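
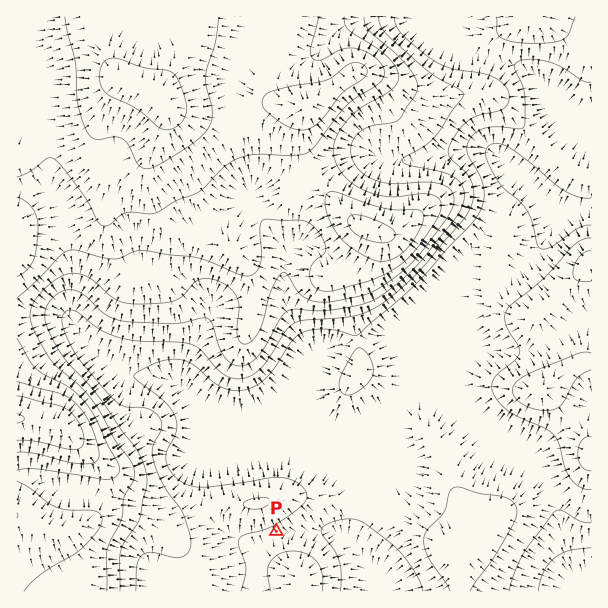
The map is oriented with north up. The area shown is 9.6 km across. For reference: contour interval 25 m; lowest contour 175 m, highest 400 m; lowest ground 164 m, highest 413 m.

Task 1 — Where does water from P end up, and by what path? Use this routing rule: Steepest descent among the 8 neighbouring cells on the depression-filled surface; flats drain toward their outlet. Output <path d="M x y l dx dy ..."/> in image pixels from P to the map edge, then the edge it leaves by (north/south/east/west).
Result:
<path d="M276 531l3 3 12 0 2-1 6 0 1-2 30 0 2 2 6 1 3 3 1 0 30 30 2 3 0 5-5 6 0 3-1 1 0 6"/>
exit: south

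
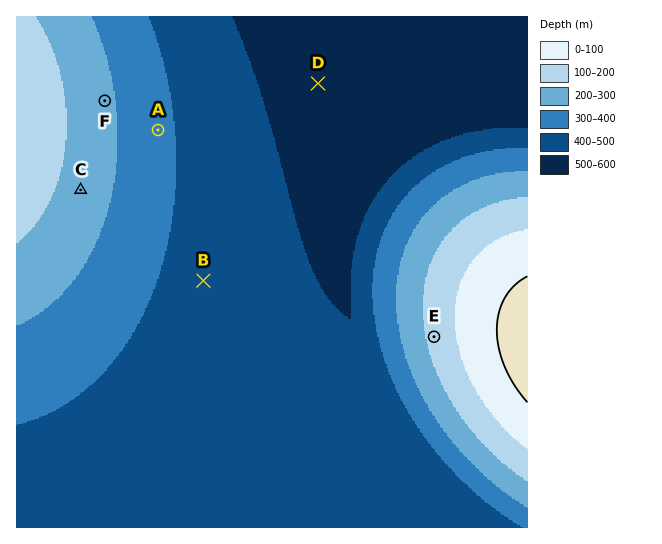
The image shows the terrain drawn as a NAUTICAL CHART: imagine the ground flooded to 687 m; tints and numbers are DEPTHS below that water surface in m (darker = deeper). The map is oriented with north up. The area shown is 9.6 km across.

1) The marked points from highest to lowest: C A B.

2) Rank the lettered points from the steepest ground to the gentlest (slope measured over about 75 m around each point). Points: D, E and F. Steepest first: E F D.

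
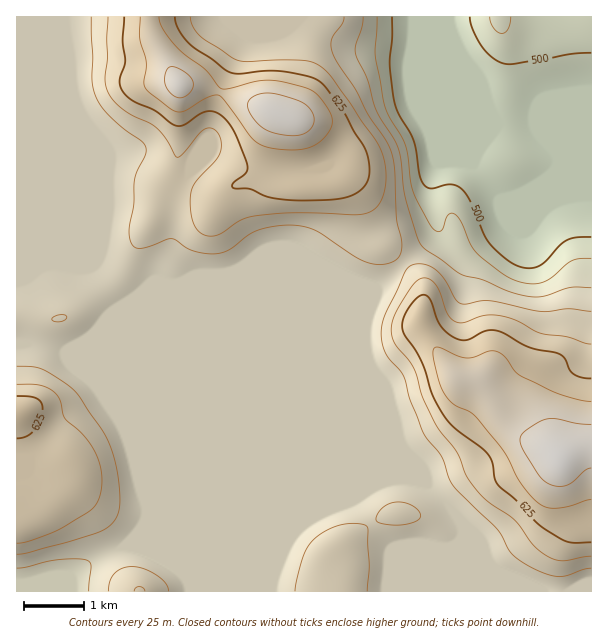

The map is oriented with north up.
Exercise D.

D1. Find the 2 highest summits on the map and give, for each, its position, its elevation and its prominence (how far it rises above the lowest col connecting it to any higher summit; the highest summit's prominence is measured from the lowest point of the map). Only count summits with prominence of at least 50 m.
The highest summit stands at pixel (560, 459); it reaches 691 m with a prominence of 216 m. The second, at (278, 114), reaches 687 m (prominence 114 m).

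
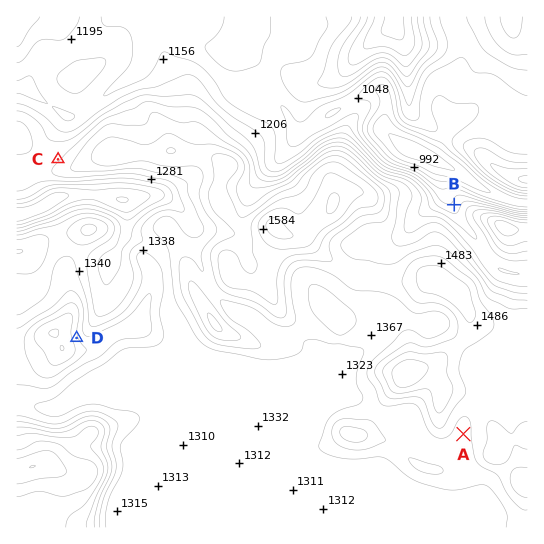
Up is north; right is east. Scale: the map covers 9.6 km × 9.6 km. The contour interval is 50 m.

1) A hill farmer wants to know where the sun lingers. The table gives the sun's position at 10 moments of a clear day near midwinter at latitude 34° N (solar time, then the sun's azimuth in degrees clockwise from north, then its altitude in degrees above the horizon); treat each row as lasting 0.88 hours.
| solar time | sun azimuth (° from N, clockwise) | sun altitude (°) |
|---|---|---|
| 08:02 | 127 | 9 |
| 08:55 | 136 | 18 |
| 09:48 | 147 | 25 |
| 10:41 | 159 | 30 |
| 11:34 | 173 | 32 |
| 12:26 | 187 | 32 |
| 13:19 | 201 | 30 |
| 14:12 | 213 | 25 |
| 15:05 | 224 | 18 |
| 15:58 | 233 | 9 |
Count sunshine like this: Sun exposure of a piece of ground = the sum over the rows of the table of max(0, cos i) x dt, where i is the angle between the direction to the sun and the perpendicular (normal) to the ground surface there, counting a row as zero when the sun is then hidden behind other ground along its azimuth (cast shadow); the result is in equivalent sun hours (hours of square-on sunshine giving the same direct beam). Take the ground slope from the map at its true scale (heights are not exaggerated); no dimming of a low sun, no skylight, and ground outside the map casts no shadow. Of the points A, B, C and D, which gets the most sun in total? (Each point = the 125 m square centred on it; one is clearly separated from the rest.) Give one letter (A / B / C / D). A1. A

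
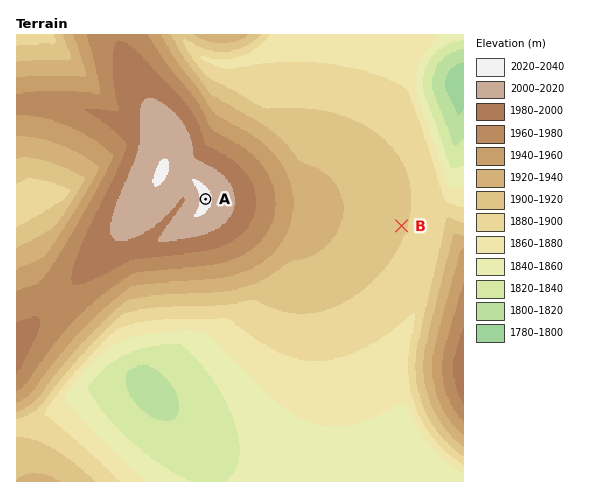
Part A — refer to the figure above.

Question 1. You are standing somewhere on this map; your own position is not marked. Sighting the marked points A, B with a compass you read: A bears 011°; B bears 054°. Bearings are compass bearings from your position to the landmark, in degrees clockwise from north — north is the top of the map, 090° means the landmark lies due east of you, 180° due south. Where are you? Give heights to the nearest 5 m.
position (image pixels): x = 167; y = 396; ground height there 1820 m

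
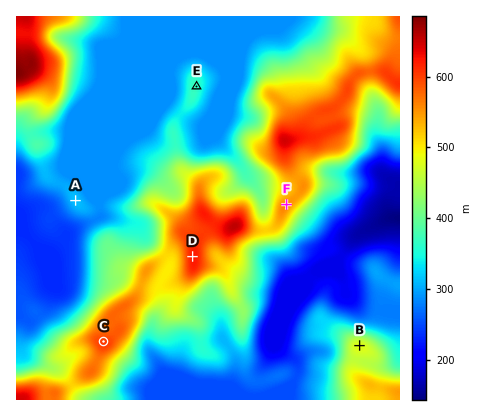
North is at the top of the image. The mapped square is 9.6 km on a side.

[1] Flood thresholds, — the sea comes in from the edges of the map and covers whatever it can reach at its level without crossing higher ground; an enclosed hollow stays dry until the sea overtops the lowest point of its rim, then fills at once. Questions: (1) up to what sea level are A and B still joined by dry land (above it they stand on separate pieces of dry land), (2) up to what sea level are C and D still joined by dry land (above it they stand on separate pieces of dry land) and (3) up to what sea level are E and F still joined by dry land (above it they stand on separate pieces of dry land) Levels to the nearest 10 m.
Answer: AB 250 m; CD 510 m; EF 340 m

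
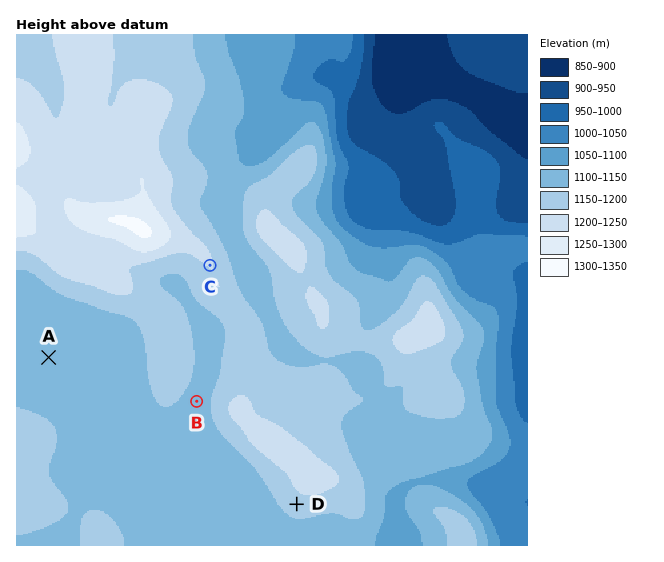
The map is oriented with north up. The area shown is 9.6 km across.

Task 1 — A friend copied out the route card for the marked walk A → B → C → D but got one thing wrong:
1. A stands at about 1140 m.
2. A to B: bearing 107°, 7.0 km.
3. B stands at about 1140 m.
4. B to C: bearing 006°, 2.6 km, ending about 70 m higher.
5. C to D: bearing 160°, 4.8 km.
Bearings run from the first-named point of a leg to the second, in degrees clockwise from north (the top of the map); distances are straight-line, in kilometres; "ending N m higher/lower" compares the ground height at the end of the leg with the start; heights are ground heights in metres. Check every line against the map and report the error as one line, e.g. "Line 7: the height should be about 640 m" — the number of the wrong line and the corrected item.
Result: Line 2: the distance should be 2.9 km.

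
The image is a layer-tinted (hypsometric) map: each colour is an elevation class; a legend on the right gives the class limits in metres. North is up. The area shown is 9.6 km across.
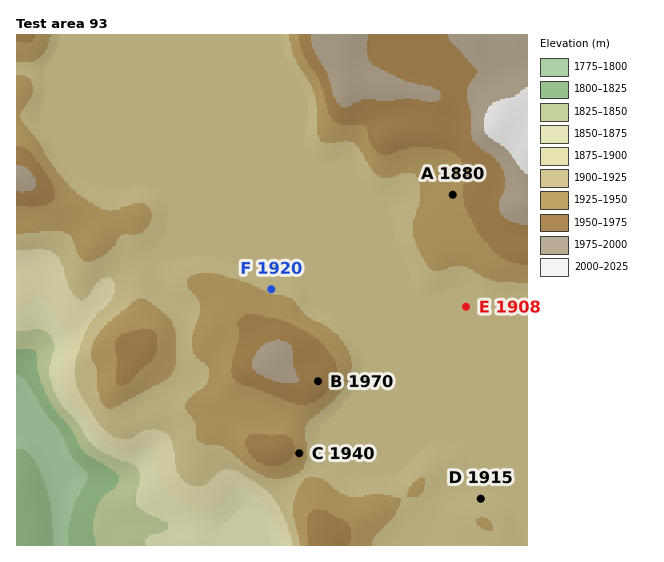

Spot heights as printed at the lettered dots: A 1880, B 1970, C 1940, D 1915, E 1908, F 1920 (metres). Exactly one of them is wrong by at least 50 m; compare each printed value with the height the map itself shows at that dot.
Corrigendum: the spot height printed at A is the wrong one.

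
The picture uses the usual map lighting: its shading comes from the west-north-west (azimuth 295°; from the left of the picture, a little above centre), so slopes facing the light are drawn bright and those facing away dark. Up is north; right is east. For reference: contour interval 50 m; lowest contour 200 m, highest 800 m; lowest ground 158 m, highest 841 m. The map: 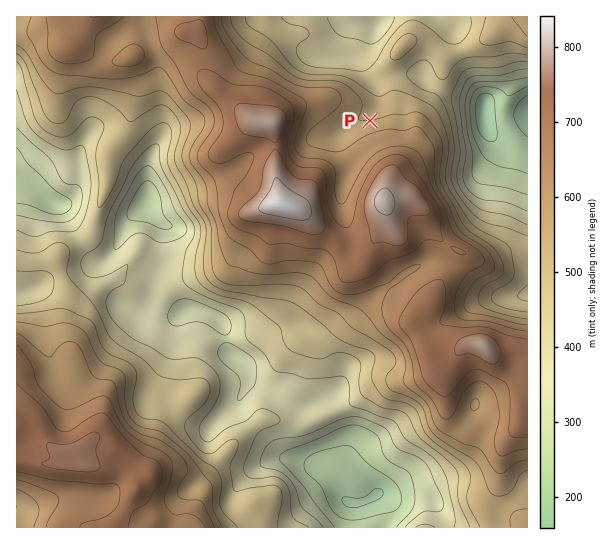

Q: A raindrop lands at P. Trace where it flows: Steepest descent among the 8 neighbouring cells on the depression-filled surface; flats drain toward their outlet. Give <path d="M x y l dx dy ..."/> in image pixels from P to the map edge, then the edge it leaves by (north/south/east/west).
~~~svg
<path d="M370 121l0-6 7-6 0-3 1-1 0-20-1-3-14-13-2-7 0-12 8-9 0-4 2-4 0-11 6-5"/>
exit: north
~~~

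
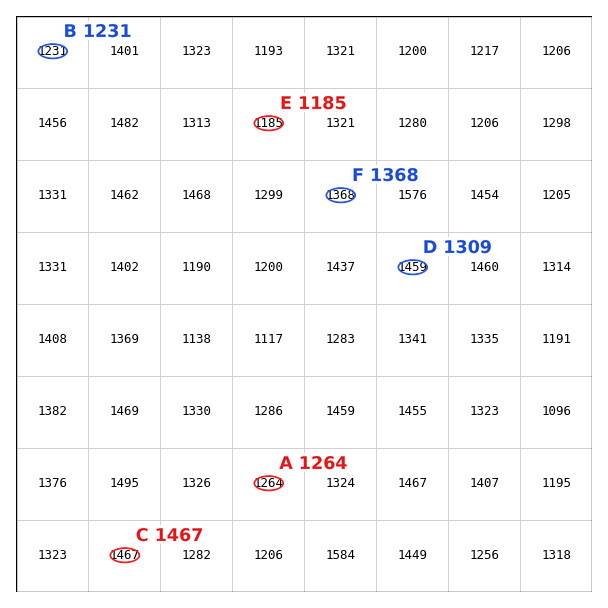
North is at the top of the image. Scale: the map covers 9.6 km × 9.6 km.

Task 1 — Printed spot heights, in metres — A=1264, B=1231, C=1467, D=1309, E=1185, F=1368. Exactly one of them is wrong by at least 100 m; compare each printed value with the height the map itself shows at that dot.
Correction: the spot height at D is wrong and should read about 1459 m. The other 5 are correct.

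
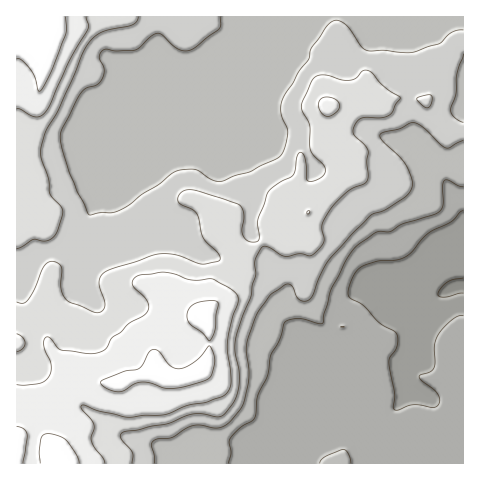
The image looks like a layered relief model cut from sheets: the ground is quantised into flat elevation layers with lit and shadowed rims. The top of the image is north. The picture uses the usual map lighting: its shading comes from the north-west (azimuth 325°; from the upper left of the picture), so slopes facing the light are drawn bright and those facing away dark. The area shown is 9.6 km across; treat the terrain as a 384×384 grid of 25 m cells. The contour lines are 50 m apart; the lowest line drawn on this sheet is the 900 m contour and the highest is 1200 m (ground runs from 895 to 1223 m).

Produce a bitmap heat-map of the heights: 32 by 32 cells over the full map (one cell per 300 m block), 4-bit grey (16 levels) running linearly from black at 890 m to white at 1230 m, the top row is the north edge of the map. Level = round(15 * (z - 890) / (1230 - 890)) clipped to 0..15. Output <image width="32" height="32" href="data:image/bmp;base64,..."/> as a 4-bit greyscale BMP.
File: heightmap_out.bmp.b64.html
<image width="32" height="32" href="data:image/bmp;base64,Qk12AgAAAAAAAHYAAAAoAAAAIAAAACAAAAABAAQAAAAAAAACAAATCwAAEwsAABAAAAAAAAAAAAAAABEREQAiIiIAMzMzAERERABVVVUAZmZmAHd3dwCIiIgAmZmZAKqqqgC7u7sAzMzMAN3d3QDu7u4A////AO7u7LqYd3ZlRUREVURERETu7tupl3d2ZUREREVEQ0RE7d3LqqmId3ZUREREQzMzM8zcy7u7upmYZEREREMzMzTM3MzdzMzMuXRERERDMzM0zMzN7t3u3ct1REREQzIjNLvM3d7u7u7bdkREREQyIzS7zMzN3u3u2nZUREREMiI0u8u7vN3d3tp2VERERDIiNLu6q7vM3d7ahlREVVQyIjOruqqrvM3u24ZVVVRDIhIjmqqZmrzM3tynZnZTMhEREZqpiau8zMzLqHeHUyEREQCZqYmau8u7uqmIiGQiERERmZmImZqqmZqpiZh1MzIiIZmYiHeImImrqaqphlREMiKqqHd3iIiKupm7uphlVUMiuql3d4iImrqau7qYh2VUQrqph3d4maqqmau7qYh3ZlOqmHd3d4mZiJmqqrqZiHZUuph3d3d3h3eImZmqqYh2VrqXd3d3d3d3d3mZqqmHZWa6h3d3d3d3d3d4mqqphmZ3uod3d3d3d3d3d5q6mHZnd7uXd3d3d3d3d3iaupmYeIfNuHd3d3d3d3d4m8uqqZmHzcl3d3d3d3d3d5u7uqmZh97bh3d3d3d3d3eJqaqIiYfe7Jd3d3d3d3d3eIiYiIiH7+2od3d3d3d3d3eIh3d3d+7uyoiHeId3d3d3iHZmZnfu/suqmHiId3d3d3dmZlVm"/>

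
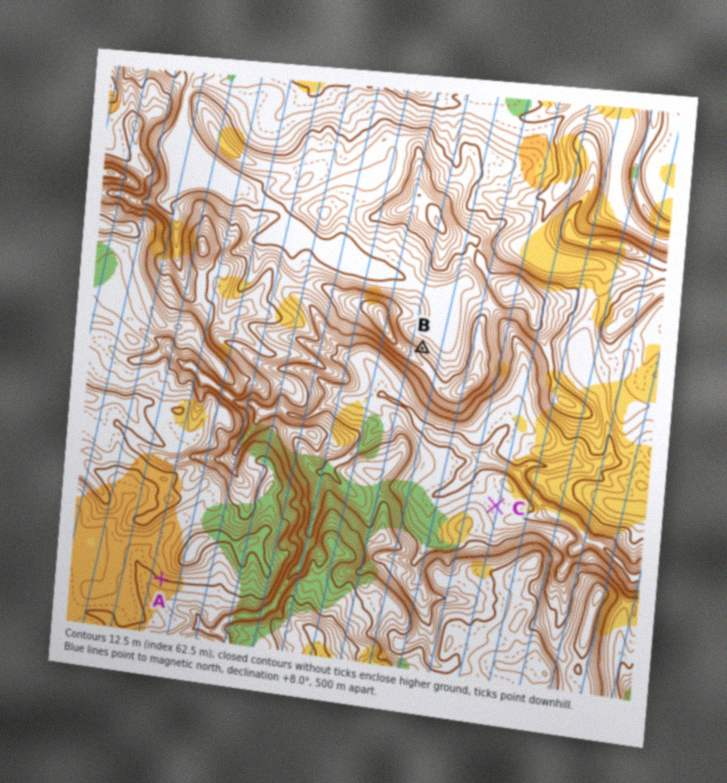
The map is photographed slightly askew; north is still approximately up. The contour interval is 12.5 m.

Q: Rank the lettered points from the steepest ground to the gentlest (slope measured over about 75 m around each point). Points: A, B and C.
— B A C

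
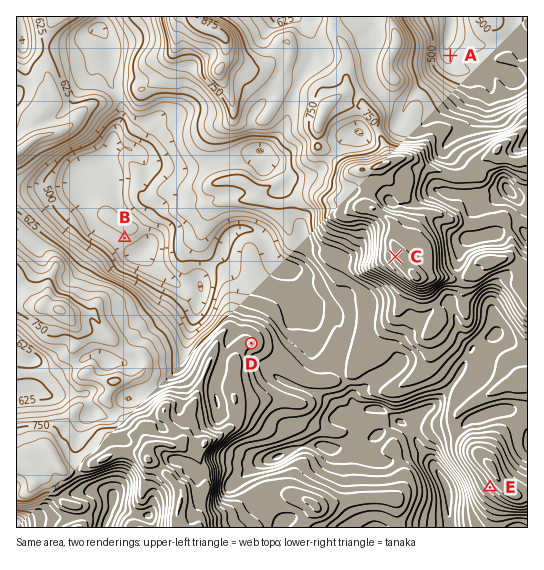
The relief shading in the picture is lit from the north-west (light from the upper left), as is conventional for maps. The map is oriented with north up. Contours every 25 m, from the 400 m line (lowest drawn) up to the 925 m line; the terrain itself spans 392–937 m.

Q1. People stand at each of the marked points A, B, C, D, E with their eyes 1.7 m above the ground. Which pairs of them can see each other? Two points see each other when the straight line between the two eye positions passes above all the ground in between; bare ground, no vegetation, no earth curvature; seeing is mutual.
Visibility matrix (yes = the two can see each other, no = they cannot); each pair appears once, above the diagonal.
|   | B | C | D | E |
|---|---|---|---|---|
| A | no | no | no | no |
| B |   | yes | no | no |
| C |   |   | yes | no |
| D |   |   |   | yes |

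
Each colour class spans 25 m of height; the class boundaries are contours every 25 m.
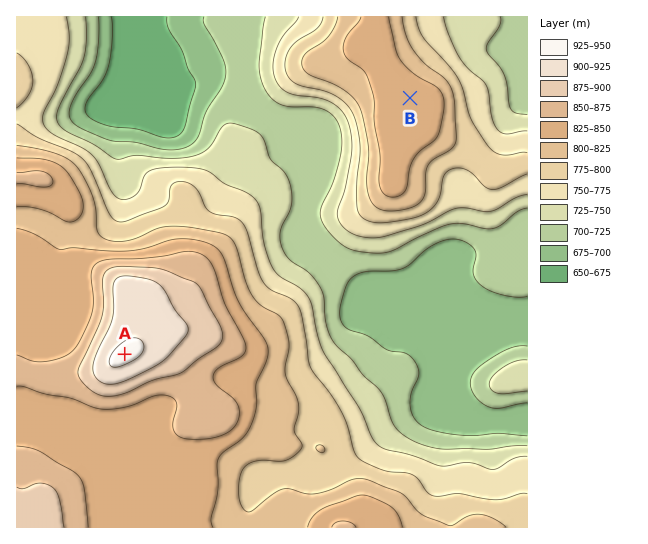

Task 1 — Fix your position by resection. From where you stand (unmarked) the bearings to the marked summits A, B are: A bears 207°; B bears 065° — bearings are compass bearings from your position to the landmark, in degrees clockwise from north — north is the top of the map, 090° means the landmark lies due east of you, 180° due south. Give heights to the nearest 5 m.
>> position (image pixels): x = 207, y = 193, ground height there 770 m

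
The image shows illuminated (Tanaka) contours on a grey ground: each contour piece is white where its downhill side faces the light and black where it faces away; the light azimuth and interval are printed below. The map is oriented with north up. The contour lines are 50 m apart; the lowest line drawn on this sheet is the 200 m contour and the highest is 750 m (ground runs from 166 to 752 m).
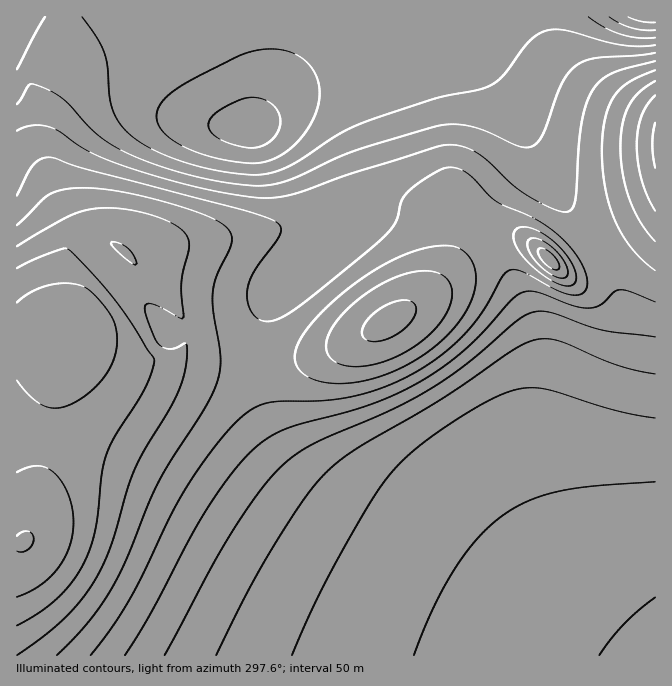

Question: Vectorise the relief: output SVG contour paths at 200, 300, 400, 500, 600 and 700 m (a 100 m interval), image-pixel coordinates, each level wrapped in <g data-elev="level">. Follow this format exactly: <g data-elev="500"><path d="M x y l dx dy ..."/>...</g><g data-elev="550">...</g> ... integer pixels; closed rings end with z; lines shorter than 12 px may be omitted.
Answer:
<g data-elev="200"><path d="M599 655l25-31 31-27"/><path d="M655 22l-13 0-14-5"/></g><g data-elev="300"><path d="M292 655l18-41 18-38 30-54 21-34 14-18 15-15 19-15 26-18 27-17 20-10 15-5 15-2 20 2 64 20 41 8"/><path d="M237 162l-37-9-16-6-14-9-8-8-5-8 0-9 3-8 9-10 15-11 60-30 14-4 16-1 13 2 11 5 14 12 5 9 2 8 1 10-2 10-8 20-14 18-19 14-19 6z"/><path d="M655 38l-16 0-17-3-17-7-17-11"/></g><g data-elev="400"><path d="M165 655l50-95 27-43 31-42 13-13 14-10 24-14 70-29 34-19 39-27 50-42 15-9 8-1 9 1 53 18 53 7"/><path d="M655 53l-18 2-42 3-11 3-9 5-7 7-7 12-19 51-5 7-6 4-6 0-8-1-29-14-16-5-15-3-13 1-86 24-21 9-45 21-27 6-26-1-35-6-37-10-33-12-20-10-16-11-38-38-12-7-13-5-3-1-4 1-11 19"/></g><g data-elev="500"><path d="M91 655l20-27 18-28 43-87 18-32 32-43 13-15 12-10 11-7 14-4 53-2 32-5 28-8 27-13 29-19 24-22 19-23 18-33 8-7 5 0 7 1 33 18 17 6 7 0 5-3 3-5 0-9-4-11-7-12-9-12-12-11-21-14-37-16-8-7-19-20-8-5-8-2-7 0-7 2-27 17-10 11-7 24-14 16-84 69-16 10-14 4-8-1-6-5-6-10-1-12 2-10 5-11 26-39 0-7-7-6-29-10-157-41-37-12-8 2-8 6-7 8-10 22"/><path d="M655 70l-26 12-8 6-7 9-5 10-4 13-3 32 4 38 10 32 6 13 10 13 11 12 12 11"/></g><g data-elev="600"><path d="M17 655l27-19 20-17 16-18 14-19 17-35 17-59 7-20 10-20 25-40 9-18 7-23 1-22-2-2-8 5-7 1-10-4-4-5-6-13-5-14 0-6 2-3 5 0 28 14 4-1-3-35 8-37-1-7-4-6-9-7-9-5-29-9-30-3-19 2-16 5-55 31"/><path d="M343 365l17 1 22-4 21-9 20-13 15-15 11-17 3-15-1-6-3-7-6-5-8-3-10-1-12 1-27 10-28 18-20 20-6 10-4 10-1 8 2 7 7 7z"/><path d="M556 277l8 1 3-3 0-7-5-10-7-8-10-8-8-4-7 1-2 3-1 3 5 12 12 12z"/><path d="M655 95l-8 10-6 12-3 13-1 15 1 18 4 17 6 17 7 14"/></g><g data-elev="700"><path d="M17 597l23-12 10-8 8-10 7-10 5-12 3-23-1-15-4-14-6-11-8-10-9-5-8-1-10 2-10 4"/><path d="M17 380l13 16 14 10 11 2 13-3 20-12 16-16 10-19 3-18-2-15-6-13-15-18-12-8-15-3-19 2-17 7-14 10"/></g>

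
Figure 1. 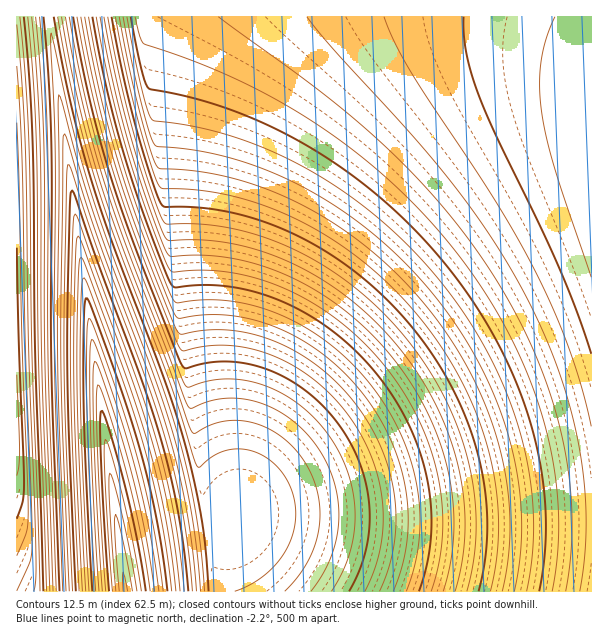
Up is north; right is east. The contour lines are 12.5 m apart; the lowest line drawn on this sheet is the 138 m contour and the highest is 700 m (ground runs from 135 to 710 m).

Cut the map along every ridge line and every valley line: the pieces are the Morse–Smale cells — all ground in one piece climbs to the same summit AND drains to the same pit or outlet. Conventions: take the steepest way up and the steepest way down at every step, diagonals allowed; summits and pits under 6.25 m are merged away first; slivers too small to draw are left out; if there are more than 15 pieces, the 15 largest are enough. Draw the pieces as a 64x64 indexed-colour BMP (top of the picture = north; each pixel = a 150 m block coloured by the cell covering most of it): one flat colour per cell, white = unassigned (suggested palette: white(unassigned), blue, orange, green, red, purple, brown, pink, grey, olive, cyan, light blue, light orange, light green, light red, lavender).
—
<image width="64" height="64" href="data:image/bmp;base64,Qk12CAAAAAAAAHYAAAAoAAAAQAAAAEAAAAABAAQAAAAAAAAIAAATCwAAEwsAABAAAAAAAAAA////ALR3HwAOf/8ALKAsACgn1gC9Z5QAS1aMAMJ34wB/f38AIr28AM++FwDox64AeLv/AIrfmACWmP8A1bDFACIiIiIiIhERERERERERERERERERERERERERERERERERIiIiIiIiEREREREREREREREREREREREREREREREREREiIiIiIiIRERERERERERERERERERERERERERERERERESIiIiIiIhERERERERERERERERERERERERERERERERERIiIiIiIiEREREREREREREREREREREREREREREREREREiIiIiIiERERERERERERERERERERERERERERERERERESIiIiIiIRERERERERERERERERERERERERERERERERERIiIiIiIhEREREREREREREREREREREREREREREREREREiIiIiIiERERERERERERERERERERERERERERERERERESIiIiIiIRERERERERERERERERERERERERERERERERERIiIiIiIhEREREREREREREREREREREREREREREREREREiIiIiIiERERERERERERERERERERERERERERERERERESIiIiIiIRERERERERERERERERERERERERERERERERERIiIiIiIREREREREREREREREREREREREREREREREREREiIiIiIhERERERERERERERERERERERERERERERERERESIiIiIiERERERERERERERERERERERERERERERERERERIiIiIiIREREREREREREREREREREREREREREREREREREiIiIiIhERERERERERERERERERERERERERERERERERESIiIiIiERERERERERERERERERERERERERERERERERERIiIiIiIREREREREREREREREREREREREREREREREREREiIiIiIRERERERERERERERERERERERERERERERERERESIiIiIhERERERERERERERERERERERERERERERERERERIiIiIiEREREREREREREREREREREREREREREREREREREiIiIiIRERERERERERERERERERERERERERERERERERESIiIiIhERERERERERERERERERERERERERERERERERERIiIiIiEREREREREREREREREREREREREREREREREREREiIiIiIRERERERERERERERERERERERERERERERERERESIiIiIhERERERERERERERERERERERERERERERERERERIiIiIhEREREREREREREREREREREREREREREREREREREiIiIiERERERERERERERERERERERERERERERERERERESIiIiIRERERERERERERERERERERERERERERERERERERIiIiIhEREREREREREREREREREREREREREREREREREREiIiIiERERERERERERERERERERERERERERERERERERESIiIiIRERERERERERERERERERERERERERERERERERERIiIiIhEREREREREREREREREREREREREREREREREREREiIiIhERERERERERERERERERERERERERERERERERERESIiIiERERERERERERERERERERERERERERERERERERERIiIiIREREREREREREREREREREREREREREREREREREREiIiIhERERERERERERERERERERERERERERERERERERESIiIiERERERERERERERERERERERERERERERERERERERIiIiIREREREREREREREREREREREREREREREREREREREiIiIhERERERERERERERERERERERERERERERERERERESIiIhERERERERERERERERERERERERERERERERERERERIiIiEREREREREREREREREREREREREREREREREREREREiIiIRERERERERERERERERERERERERERERERERERERESIiIhERERERERERERERERERERERERERERERERERERERIiIiEREREREREREREREREREREREREREREREREREREREiIiIRERERERERERERERERERERERERERERERERERERESIiIhERERERERERERERERERERERERERERERERERERERIiIiEREREREREREREREREREREREREREREREREREREREiIiERERERERERERERERERERERERERERERERERERERESIiIRERERERERERERERERERERERERERERERERERERERIiIhEREREREREREREREREREREREREREREREREREREREiIiERERERERERERERERERERERERERERERERERERERESIiIRERERERERERERERERERERERERERERERERERERERIiIhEREREREREREREREREREREREREREREREREREREREiIiERERERERERERERERERERERERERERERERERERERESIiERERERERERERERERERERERERERERERERERERERERIiIREREREREREREREREREREREREREREREREREREREREiIhERERERERERERERERERERERERERERERERERERERESIiERERERERERERERERERERERERERERERERERERERERIiIREREREREREREREREREREREREREREREREREREREREiIhERERERERERERERERERERERERERERERERERERERESIiERERERERERERERERERERERERERERERERERERERER"/>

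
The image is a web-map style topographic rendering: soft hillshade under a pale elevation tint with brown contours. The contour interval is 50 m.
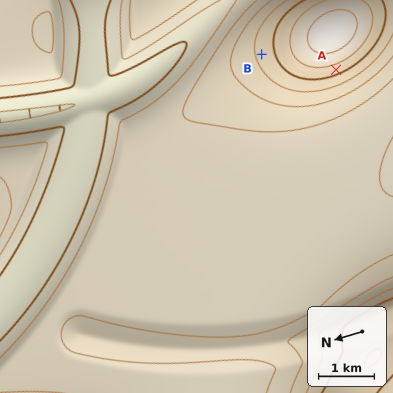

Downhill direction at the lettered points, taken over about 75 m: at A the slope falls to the W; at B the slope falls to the N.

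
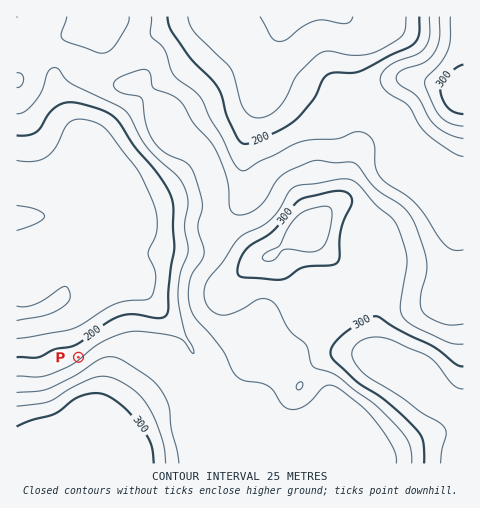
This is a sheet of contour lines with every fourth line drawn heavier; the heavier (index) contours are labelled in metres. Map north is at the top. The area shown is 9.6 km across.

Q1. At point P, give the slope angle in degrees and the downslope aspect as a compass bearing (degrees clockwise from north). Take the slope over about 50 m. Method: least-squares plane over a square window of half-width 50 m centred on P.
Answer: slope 5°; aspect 322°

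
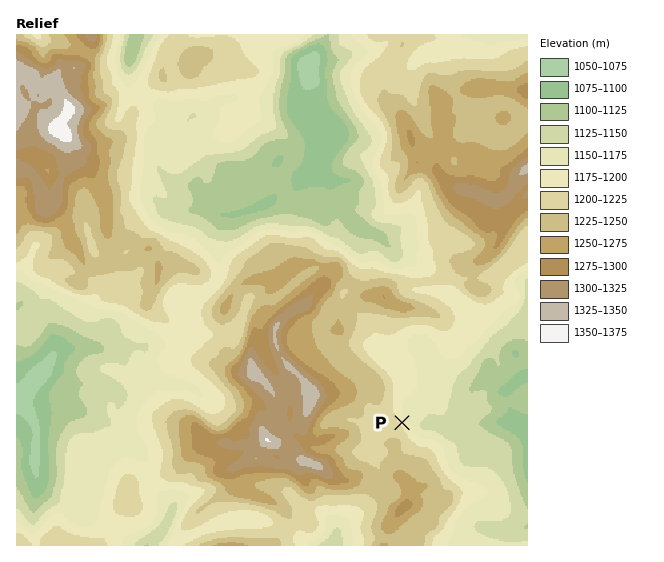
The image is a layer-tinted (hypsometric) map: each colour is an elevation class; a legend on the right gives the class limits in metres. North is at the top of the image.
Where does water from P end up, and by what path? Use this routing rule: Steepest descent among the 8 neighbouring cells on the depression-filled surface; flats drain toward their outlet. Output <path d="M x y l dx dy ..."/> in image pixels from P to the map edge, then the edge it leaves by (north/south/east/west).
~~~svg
<path d="M402 423l4-4 11 0 6 5 14 0 9 5 17 0 10-4 12-1 1-1 23 0 4 2 5 2 9 8"/>
exit: east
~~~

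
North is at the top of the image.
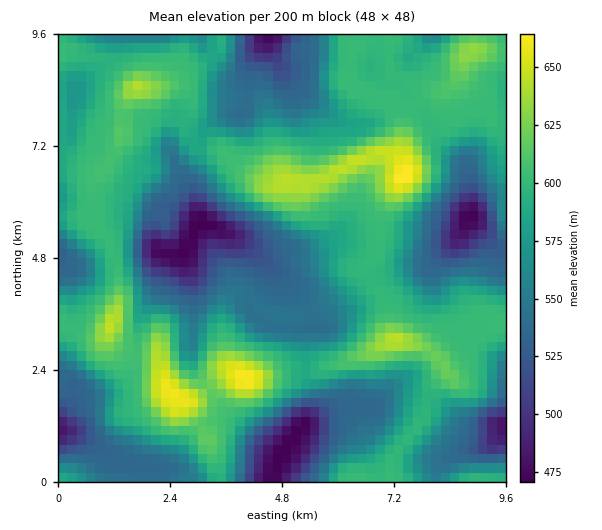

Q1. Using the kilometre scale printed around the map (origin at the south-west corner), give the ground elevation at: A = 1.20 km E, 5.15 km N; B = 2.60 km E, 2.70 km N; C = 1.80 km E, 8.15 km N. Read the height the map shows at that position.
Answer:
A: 601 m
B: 587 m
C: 618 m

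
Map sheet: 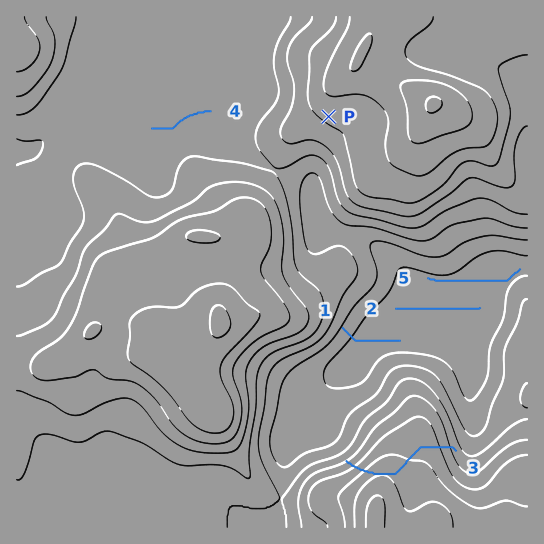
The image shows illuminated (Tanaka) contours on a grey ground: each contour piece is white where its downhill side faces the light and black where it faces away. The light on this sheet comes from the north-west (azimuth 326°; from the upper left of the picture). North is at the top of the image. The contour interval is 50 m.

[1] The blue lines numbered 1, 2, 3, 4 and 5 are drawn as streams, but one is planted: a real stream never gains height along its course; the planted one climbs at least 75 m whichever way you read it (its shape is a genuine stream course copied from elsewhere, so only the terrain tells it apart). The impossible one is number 3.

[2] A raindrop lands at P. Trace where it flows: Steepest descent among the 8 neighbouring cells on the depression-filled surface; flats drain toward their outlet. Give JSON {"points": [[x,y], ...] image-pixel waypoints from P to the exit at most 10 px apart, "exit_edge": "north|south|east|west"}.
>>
{"points": [[329, 117], [318, 127], [313, 138], [313, 149], [313, 159], [313, 170], [313, 181], [318, 191], [322, 202], [326, 213], [334, 223], [342, 234], [353, 237], [363, 241], [374, 247], [385, 255], [395, 266], [406, 275], [417, 275], [427, 278], [438, 281], [449, 281], [459, 281], [470, 281], [481, 281], [491, 281], [502, 281], [513, 275], [523, 266], [527, 266]], "exit_edge": "east"}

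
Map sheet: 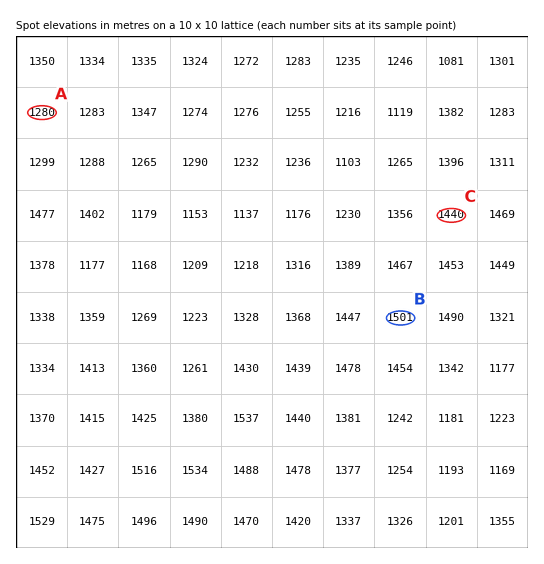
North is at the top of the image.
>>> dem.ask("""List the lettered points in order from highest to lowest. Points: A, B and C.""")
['B', 'C', 'A']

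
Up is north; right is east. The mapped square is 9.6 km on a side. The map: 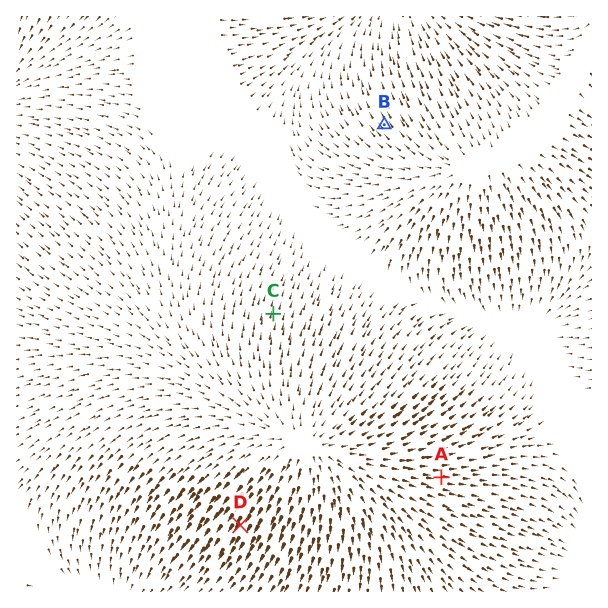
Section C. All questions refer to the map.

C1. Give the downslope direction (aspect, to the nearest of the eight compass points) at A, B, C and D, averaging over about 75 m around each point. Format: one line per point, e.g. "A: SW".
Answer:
A: E
B: NW
C: N
D: SW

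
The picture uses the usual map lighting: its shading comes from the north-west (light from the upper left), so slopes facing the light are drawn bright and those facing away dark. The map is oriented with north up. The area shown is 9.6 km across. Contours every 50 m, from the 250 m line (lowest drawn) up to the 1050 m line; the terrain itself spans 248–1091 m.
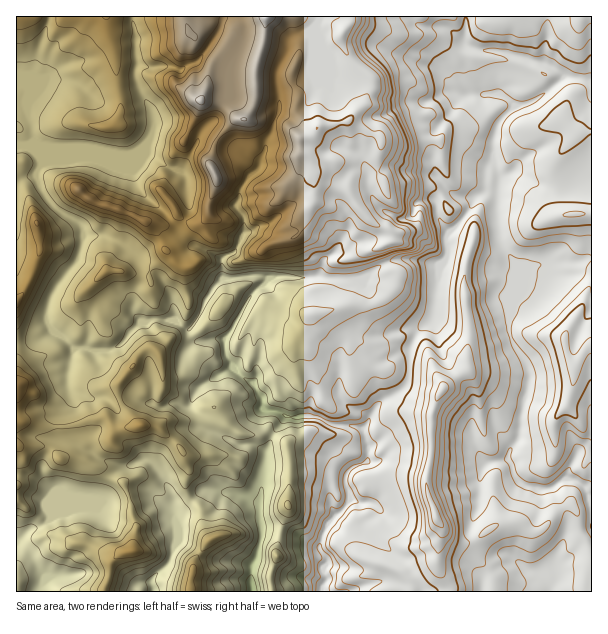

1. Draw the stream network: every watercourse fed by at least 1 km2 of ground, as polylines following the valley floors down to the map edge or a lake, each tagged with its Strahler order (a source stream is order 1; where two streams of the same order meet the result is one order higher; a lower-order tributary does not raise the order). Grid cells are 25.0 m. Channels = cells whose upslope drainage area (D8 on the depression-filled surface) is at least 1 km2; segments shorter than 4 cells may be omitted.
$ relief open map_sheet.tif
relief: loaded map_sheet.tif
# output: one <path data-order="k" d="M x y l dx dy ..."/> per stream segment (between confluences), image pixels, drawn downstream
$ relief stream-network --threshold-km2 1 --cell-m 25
<path data-order="1" d="M41 587l-2 1 0 3"/><path data-order="1" d="M552 587l0 3-1 1"/><path data-order="2" d="M44 524l-3 3-9 1-12 12-3 0 0 5"/><path data-order="1" d="M72 515l-6 1-1 2-6 0-8 4-7 2"/><path data-order="1" d="M377 507l-6-4-12 0-5-3-1 0-5 4"/><path data-order="3" d="M348 504l-10 11-2 0 0 1-9 11 0 1-4 6 0 3-3 6 0 6 6 6 1 3 0 3-3 3 0 9 3 5 0 1-4 5 0 4 1 3"/><path data-order="1" d="M480 476l2-2 1-6 6-6"/><path data-order="1" d="M132 464l3 0 5-3 7 0 17 18 1 4 6 8 0 3 2 1 0 17 1 1 0 26-1 1 0 5-2 1 0 12-3 6-16 15 0 8 1 1 0 3"/><path data-order="1" d="M264 464l0 10-1 2 0 10-2 2 0 10-1 2 0 27 1 1 0 14-3 6-1 9-5 7 0 9-1 2 0 12 1 1 0 3"/><path data-order="2" d="M489 462l5 0 1-1 14 0"/><path data-order="3" d="M509 461l3 3 1 9 5 6 0 1 3 3 6 3 6 0 4 3 9 0 2-1 4 0 9-8 15 0 5 5 1 0 3 3 2 4 4 5 0 30"/><path data-order="3" d="M365 432l0 5 3 6 0 16-2 0-4 5-9 3-6 6-2 3 0 9 2 1 0 5 1 1 0 12"/><path data-order="2" d="M369 419l0 1-4 5 0 7"/><path data-order="1" d="M371 414l-2 5"/><path data-order="1" d="M192 402l0-3 5-9 6-6 1 0 8-6 10-4 5-5 4 0 3 3 5 2"/><path data-order="1" d="M68 386l0-14 1-1 0-6 2-2 1-10 5-5"/><path data-order="3" d="M239 374l4 4 9 5 0 3 5 4 0 2 6 7 0 8 4 4 11 0 12 6 28 0 15 8 17 0 1 1 8 0 3 2 0 1 3 3"/><path data-order="2" d="M77 348l7 0 2 2 25 0 9-5 6-6 2-4 15-15 15-2 1 2 6 0 9 4 6 0 5 5 4 0 9-11 5-9 0-3 1-1 2-6 4-5 0-1 9-11 0-1 2 0 3-3"/><path data-order="1" d="M426 324l6-4 0-3 2-2 0-7 1-2 0-12 2-1 0-8 1-1 0-8 2-1 0-14 6-6 1-21 5-4"/><path data-order="3" d="M512 320l0 3-2 1 0 12 2 2 0 3 3 6 7 9 0 1 5 6 0 3 3 6 0 8-2 1 0 6-1 2 0 7-2 2-1 9-2 1 0 5-1 1 0 14-2 1 0 9-10 14 0 4-2 2 2 3"/><path data-order="3" d="M266 281l-17 16-9 18-3 3-4 11-6 6-2 3 0 16 5 6 0 5 9 9"/><path data-order="2" d="M224 278l15 0 1-2 11 0 1-1 8 0 1 1 5 0 0 5"/><path data-order="2" d="M317 276l-6 0-2 2-39-2-4 5"/><path data-order="1" d="M534 266l-3 0-1 21-5 9-7 9-2 3 0 4-4 8"/><path data-order="1" d="M330 255l-7 8-2 7-4 6"/><path data-order="2" d="M452 230l13-14 0-1 5-5 3-6 0-3 3-3 0-1"/><path data-order="2" d="M476 197l10-6 12 0"/><path data-order="3" d="M498 191l0 9-1 1 0 20 1 1 0 11 2 1 1 9 11 15 0 62"/><path data-order="1" d="M368 174l0 14 3 4 0 3 4 6 0 2 9 9 3 0 12 7 5 0 6-3 4-4 0-6 5-5 3 0 1-1 11 0 3 4 0 9 1 2 2 6 7 7 0 2 5 0"/><path data-order="2" d="M39 171l0 11 2 1 0 6 7 11 0 1 9 9 2 0 7 6 8 3 9 8 0 16-2 2 0 4-4 9 0 3-11 12 0 2-12 15-4 9-2 9-1 1 0 9 3 6 21 21 1 3 5 0"/><path data-order="1" d="M180 170l-6-3-6 0-15-11-4 0-6 6-21 0"/><path data-order="2" d="M122 162l-47 0-6 3-21 0-1 2-3 0-5 4"/><path data-order="2" d="M512 108l-12 12-3 6 0 3-2 2 0 4-1 2 0 22 1 2 0 4 2 2 0 3 1 1 0 6 2 2 0 3-2 1 0 8"/><path data-order="1" d="M30 96l0 26 2 1 0 17 7 7 0 24"/><path data-order="1" d="M447 81l12 14 44 0 9 7 0 6"/><path data-order="1" d="M498 51l9 2 2 1 4 0 2 2 6 0 1 1 3 0 2 2 3 0 6 3 6 0 1 1 3 0 6 3 11 9 0 3-6 6-2 0-7 8-6 3-5 4-9 5-3 0-1 1-9 0-3 3"/><path data-order="1" d="M315 45l-10-10-3-2-3 0-6 3-5 5 0 9-1 1 0 3-5 6-4 9 0 5-2 1 0 8 2 1 0 8 1 1 0 20-4 7-2 9-3 6-3 3 0 3-1 2 0 7-5 8 0 6-1 3-15 15 0 1-5 6 0 6-1 2 0 3-3 3 0 4 9 12 0 11-5 6 0 4-1 2 0 3-3 6-3 3-3 0-6 4-2 0 0 18 2 2"/><path data-order="1" d="M243 21l-4-4-12 0-3 1-2 2-1 7-5 9-4 5 0 1-3 3-3 6-6 6 0 2-3 3-6 1-9 6-5 0-6-3-16 0-2 2-6 0-1-2-9 0-2 3 0 9 2 2 1 7 5 9 3 3 1 5 5 6 0 4 1 2 0 12-3 6-4 4 0 2-24 22"/>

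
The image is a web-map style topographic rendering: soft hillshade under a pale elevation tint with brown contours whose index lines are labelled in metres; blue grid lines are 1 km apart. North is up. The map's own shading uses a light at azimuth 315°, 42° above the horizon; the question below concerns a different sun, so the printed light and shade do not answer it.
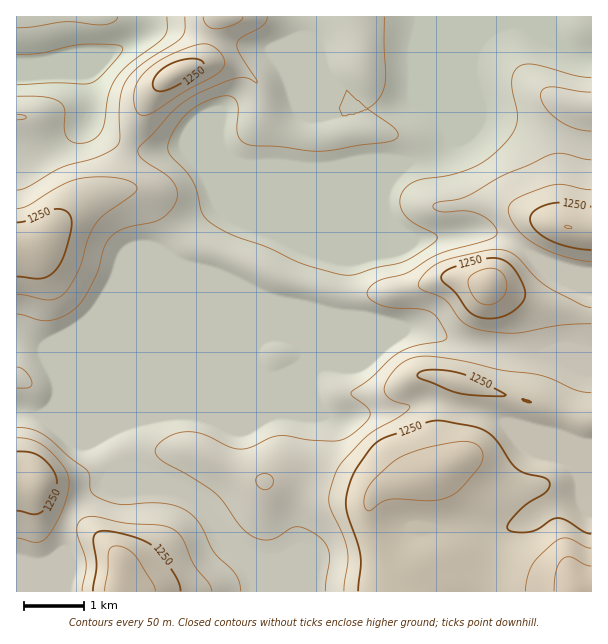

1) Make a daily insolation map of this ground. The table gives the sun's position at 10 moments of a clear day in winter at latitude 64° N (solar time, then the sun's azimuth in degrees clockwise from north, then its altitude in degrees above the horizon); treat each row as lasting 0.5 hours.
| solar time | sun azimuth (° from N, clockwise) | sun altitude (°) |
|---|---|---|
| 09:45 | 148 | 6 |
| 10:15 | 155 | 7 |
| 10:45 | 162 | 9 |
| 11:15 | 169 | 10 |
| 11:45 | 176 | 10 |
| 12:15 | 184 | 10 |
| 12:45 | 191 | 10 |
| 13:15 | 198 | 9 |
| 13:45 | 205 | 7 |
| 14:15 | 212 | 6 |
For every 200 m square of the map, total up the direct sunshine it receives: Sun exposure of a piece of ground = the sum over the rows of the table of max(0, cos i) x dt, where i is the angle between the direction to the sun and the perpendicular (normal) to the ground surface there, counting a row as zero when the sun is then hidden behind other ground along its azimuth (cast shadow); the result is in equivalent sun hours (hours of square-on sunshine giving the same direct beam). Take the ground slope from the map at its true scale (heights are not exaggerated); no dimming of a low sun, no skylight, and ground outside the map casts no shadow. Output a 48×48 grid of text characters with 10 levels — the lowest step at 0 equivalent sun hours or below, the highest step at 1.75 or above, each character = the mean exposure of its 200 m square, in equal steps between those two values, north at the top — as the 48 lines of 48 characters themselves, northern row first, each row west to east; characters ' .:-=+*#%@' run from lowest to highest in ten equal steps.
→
====++++==-:.:-++****++======-==================
****#%%#*=:    -+*%%%#+=====--==========---===++
##%%#**+=.      .:-=+======----========--:::--=+
*++===--.       :::..-======---========--:....::
-:---=-.     :+*##+-.:=====+============-:.     
    .......-*%@@@@#+-:-====+++===========--.    
    ..:::-=*@@@@@%*+=--=====+++=============:.  
  .:-----=*#@@@#++====-========--=========+++==-
=====---=+*#%#*===-=+=-----:::::::-====---=++***
+++=::.:=+###+=====+++=-::---=--::--==--:---=+++
++=:.  .-+**+=-===+****++++****+==--=-:::::---==
---.    ::--::-===+*********+++++=--::....::::--
-:.     ...  .:=================--:............:
..     ..:....:-===============-:..   ......    
    .::--===----===============-:.  ......      
    :-=++***++=--===============--:::-=--:      
   .-=+*#****+=-:-==============+*+++=+++=:.    
  :-=+**###*+=-:..:-===========-+*+=:   -+**+=-:
:--=+++*##***=-:.   .--======----:.      -*@@@%#
===++++++====++=-:.   .--===---:          -#@@@@
***+++++======+*#*=-.   .::-:.            .-=*%@
###**+++=========+*#+-:.          .::.  ....-===
%%#****+===========+##*+-:......:=*%#+===-:. :-=
%%##***===============**##+++**##%%%%###**=-:...
###%%#====================++*#@@%####%@@%#*++=--
**#%#========================--====+#%@@@#****++
++*+=========================--:.  .=*%%#**+++++
-===================---======-:      .-=+++=====
::==========================--.        .:---====
::-======================---:   ...      ..::--=
=--======================-:  ..-+**+=:.     .:::
#*=----=====================-=+*######*+=:......
==-----=================-=+++==+=::-=+*###*=-:. 
  .:---====-::::--==--:-----:.        .:=*#%#*=-
   .---=-:..     :-:.    ..             :-==+*##
    :--:.::::::.      ...       ....   ..:=====+
      .:--===++=:.  .:::::. ..:::...:---:.:--===
:.   .:-====++**+=:::-----:...:::::-=++=-:   :==
--::---==----=+**+==--===--:::---==+++++=-::::-=
++++=-:::-----=++++++++==--::-=+*****++=========
*##*=.    ..::-==++++++++===-=+*###**++===++=---
###*-.       .:-==++++++++++++++*****+++===-:..:
***+=:       .:-==+++++++***+============--:.   
##**++-     ..:--==+++===++*++--:--------:..    
*#*==++-. ..::::--=========++==-:::------:...   
========--:.::::::-=======--===-----===---::::. 
=====----=-::::..:-======-----====----==------:.
====-----=---------=======---======---===------:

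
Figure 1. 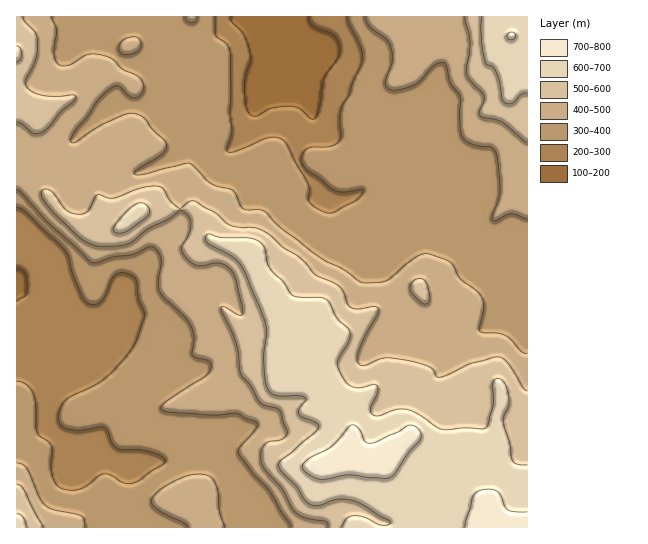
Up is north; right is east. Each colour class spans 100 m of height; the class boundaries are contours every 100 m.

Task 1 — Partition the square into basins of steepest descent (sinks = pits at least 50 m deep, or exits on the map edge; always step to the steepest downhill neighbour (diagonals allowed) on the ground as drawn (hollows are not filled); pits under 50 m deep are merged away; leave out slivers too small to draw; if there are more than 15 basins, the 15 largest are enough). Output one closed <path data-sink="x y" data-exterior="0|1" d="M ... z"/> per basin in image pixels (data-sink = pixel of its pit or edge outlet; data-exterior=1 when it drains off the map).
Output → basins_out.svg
<path data-sink="265 17" data-exterior="1" d="M527 16l-510 0-1 86 18 7 3 5-5 28 0 17 15 36 16 21 19 13 11 4 17-1 12-5 19-15 5-1 47-2 4 4 8 10 6 18-12 10-18 24-2 4 0 7 8 7 11 2 19 8 12 12 16 22 8 4 21 4 3 4 3 17 6 13 5-2 6-6 8-12 23 20 21 27 4 27-4 9 0 19 22 2 11-3 10 17 51 50 84 1z"/><path data-sink="17 282" data-exterior="1" d="M19 103l-3 0 1 425 430-1-4 0-51-50-10-17-11 3-23-2 1-19 4-9-4-27-1-4-25-27-18-16-8 12-6 6-5 2-6-13-3-17-3-4-21-4-8-4-16-22-12-12-19-8-11-2-8-7 0-7 2-4 18-24 12-10-6-18-8-11-4-3-47 2-5 1-19 15-19 6-16-1-24-16-16-21-15-36 0-17 5-28-3-5z"/>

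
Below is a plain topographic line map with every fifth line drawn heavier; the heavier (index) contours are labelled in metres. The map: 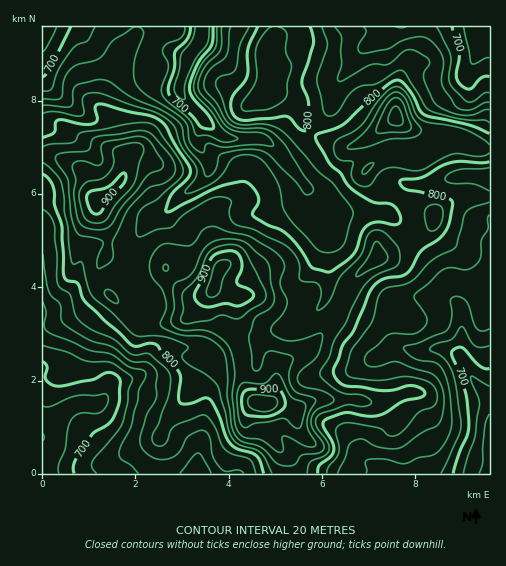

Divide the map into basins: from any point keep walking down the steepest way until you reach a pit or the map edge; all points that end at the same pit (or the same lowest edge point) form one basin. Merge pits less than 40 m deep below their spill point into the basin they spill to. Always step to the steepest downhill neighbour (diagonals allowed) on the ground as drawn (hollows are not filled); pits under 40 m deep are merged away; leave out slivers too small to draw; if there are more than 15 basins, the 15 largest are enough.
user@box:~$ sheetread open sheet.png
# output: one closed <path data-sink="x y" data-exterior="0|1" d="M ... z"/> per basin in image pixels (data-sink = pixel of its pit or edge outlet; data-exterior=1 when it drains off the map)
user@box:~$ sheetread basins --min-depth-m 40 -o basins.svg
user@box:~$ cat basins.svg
<path data-sink="201 37" data-exterior="0" d="M275 26l-138 0-3 11-14 19-12 22-6 21 0 9 11 12 5 24 7 12-40-17-24-14-8-2-11 0 0 31 15 3 19 9 12 12 8 21 1 11 10 24-1 21 2 2 23 7 33 2 10 15 16 13 16 0 8-4-3 4 3 20 17 19 8 14 3 26 4 18 8 9 9 4 6-1 5-5 2-25 4-8 25-13 10-9 22-32 11-24 7-10 24-20 49-27 4-4 3-9-3-4-18-7-21-13-19-8-8-8 0-8 11-9-7-23-21 10-7 0-19-8-13-7-7-6-4-17-9-11-22-7 3-25-4-10 0-8 7-13z"/><path data-sink="489 473" data-exterior="1" d="M396 118l-25 19 6 23-11 9-1 6 9 10 19 8 21 13 18 7 3 3-1 5-11 13-44 23-18 14-13 16-11 24-22 32-10 9-23 11-4 5-4 30-10 7 0 22 2 7 22 24 3 16 199-1 0-324-13-2-23-14-9-2-31-1-12-6z"/><path data-sink="43 437" data-exterior="1" d="M48 154l-6 1 0 318 248 1 0-9-2-7-23-27-1-26-10-5-8-9-4-18-3-26-8-14-15-15-5-15 0-9-11 8-14 17-34 7-10 0-8-5-27-28-8-14 0-13 8-14 0-18-10-24-1-11-10-23-10-10z"/><path data-sink="489 27" data-exterior="1" d="M489 26l-213 0-2 9-7 13 0 8 4 10-3 25 22 7 6 7 5 16 9 11 32 15 7 0 17-7 30-22 6 6 12 6 31 1 18 6 14 10 12 1z"/><path data-sink="43 27" data-exterior="1" d="M136 26l-94 1 1 96 18 2 24 14 40 15-7-10-5-24-11-12 0-9 14-35 20-32z"/>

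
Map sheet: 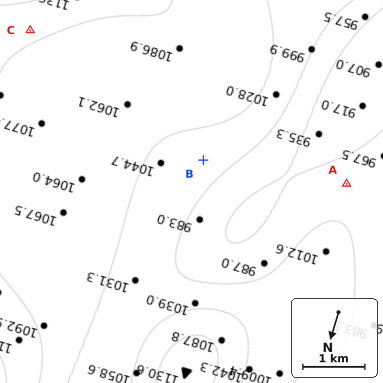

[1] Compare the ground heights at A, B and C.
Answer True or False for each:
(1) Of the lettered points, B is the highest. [False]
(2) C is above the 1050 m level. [True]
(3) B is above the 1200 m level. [False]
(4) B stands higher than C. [False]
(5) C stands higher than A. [True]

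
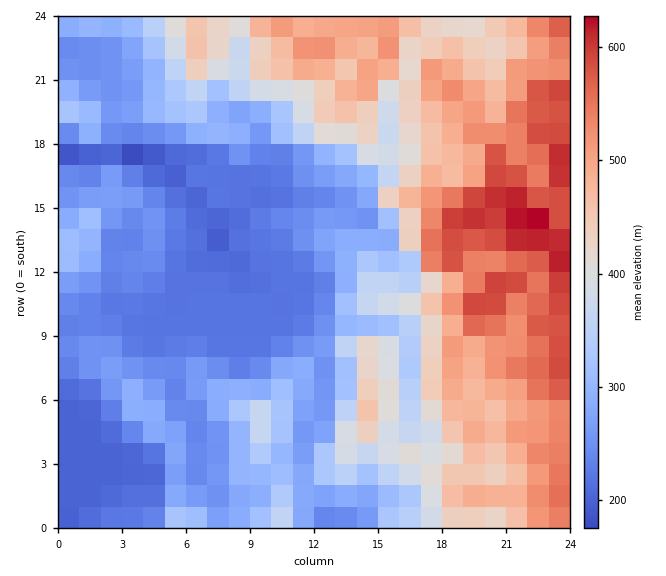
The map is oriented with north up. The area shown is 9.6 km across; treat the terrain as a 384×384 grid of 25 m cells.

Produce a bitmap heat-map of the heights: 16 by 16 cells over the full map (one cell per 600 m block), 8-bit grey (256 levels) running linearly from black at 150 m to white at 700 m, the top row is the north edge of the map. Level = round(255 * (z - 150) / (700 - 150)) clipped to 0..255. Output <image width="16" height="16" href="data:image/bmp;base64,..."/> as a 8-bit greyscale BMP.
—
<image width="16" height="16" href="data:image/bmp;base64,Qk02BQAAAAAAADYEAAAoAAAAEAAAABAAAAABAAgAAAAAAAABAAATCwAAEwsAAAABAAAAAAAAAAAAAAEBAQACAgIAAwMDAAQEBAAFBQUABgYGAAcHBwAICAgACQkJAAoKCgALCwsADAwMAA0NDQAODg4ADw8PABAQEAAREREAEhISABMTEwAUFBQAFRUVABYWFgAXFxcAGBgYABkZGQAaGhoAGxsbABwcHAAdHR0AHh4eAB8fHwAgICAAISEhACIiIgAjIyMAJCQkACUlJQAmJiYAJycnACgoKAApKSkAKioqACsrKwAsLCwALS0tAC4uLgAvLy8AMDAwADExMQAyMjIAMzMzADQ0NAA1NTUANjY2ADc3NwA4ODgAOTk5ADo6OgA7OzsAPDw8AD09PQA+Pj4APz8/AEBAQABBQUEAQkJCAENDQwBEREQARUVFAEZGRgBHR0cASEhIAElJSQBKSkoAS0tLAExMTABNTU0ATk5OAE9PTwBQUFAAUVFRAFJSUgBTU1MAVFRUAFVVVQBWVlYAV1dXAFhYWABZWVkAWlpaAFtbWwBcXFwAXV1dAF5eXgBfX18AYGBgAGFhYQBiYmIAY2NjAGRkZABlZWUAZmZmAGdnZwBoaGgAaWlpAGpqagBra2sAbGxsAG1tbQBubm4Ab29vAHBwcABxcXEAcnJyAHNzcwB0dHQAdXV1AHZ2dgB3d3cAeHh4AHl5eQB6enoAe3t7AHx8fAB9fX0Afn5+AH9/fwCAgIAAgYGBAIKCggCDg4MAhISEAIWFhQCGhoYAh4eHAIiIiACJiYkAioqKAIuLiwCMjIwAjY2NAI6OjgCPj48AkJCQAJGRkQCSkpIAk5OTAJSUlACVlZUAlpaWAJeXlwCYmJgAmZmZAJqamgCbm5sAnJycAJ2dnQCenp4An5+fAKCgoAChoaEAoqKiAKOjowCkpKQApaWlAKampgCnp6cAqKioAKmpqQCqqqoAq6urAKysrACtra0Arq6uAK+vrwCwsLAAsbGxALKysgCzs7MAtLS0ALW1tQC2trYAt7e3ALi4uAC5ubkAurq6ALu7uwC8vLwAvb29AL6+vgC/v78AwMDAAMHBwQDCwsIAw8PDAMTExADFxcUAxsbGAMfHxwDIyMgAycnJAMrKygDLy8sAzMzMAM3NzQDOzs4Az8/PANDQ0ADR0dEA0tLSANPT0wDU1NQA1dXVANbW1gDX19cA2NjYANnZ2QDa2toA29vbANzc3ADd3d0A3t7eAN/f3wDg4OAA4eHhAOLi4gDj4+MA5OTkAOXl5QDm5uYA5+fnAOjo6ADp6ekA6urqAOvr6wDs7OwA7e3tAO7u7gDv7+8A8PDwAPHx8QDy8vIA8/PzAPT09AD19fUA9vb2APf39wD4+PgA+fn5APr6+gD7+/sA/Pz8AP39/QD+/v4A////ABgfIj9AOk9JLTJRaIyKmbcXGBktKz5IQE9OWXGQjJy2GBgeNyo/VzZVcXFvh5OlsxgfPjMtSmM8PIZsbpiVo7EeLzorNzk9QjV2a3uenrDEKzElJSchJTM8d2R1o6i0xyYkISAgICAiNVFZe6jEtMoyJiYgIB4eICxbZHiry8LISysrIxwaICQ3S0mlxbnF1Uc2KigbHCMtNjRYqM7P3c8wNC4dHSAfJi07gaKzzc7IGCETGB4nJC1BXGeRl7u5zTw1LzhGPjtge4FtjaKsvcpFMjlQWU5hcI2bdZirmLPKLS45XIlmhaGcmpWVl4eirTo9SWyLdJuepaCjgoOFm70="/>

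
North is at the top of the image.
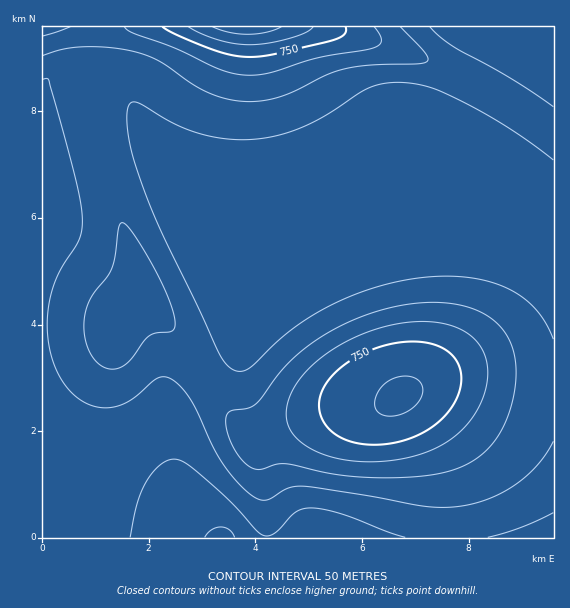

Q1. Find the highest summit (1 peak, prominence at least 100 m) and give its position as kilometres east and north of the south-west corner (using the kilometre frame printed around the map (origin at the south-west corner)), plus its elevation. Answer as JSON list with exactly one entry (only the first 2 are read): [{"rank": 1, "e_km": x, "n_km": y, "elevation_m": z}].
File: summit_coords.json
[{"rank": 1, "e_km": 6.71, "n_km": 2.64, "elevation_m": 808}]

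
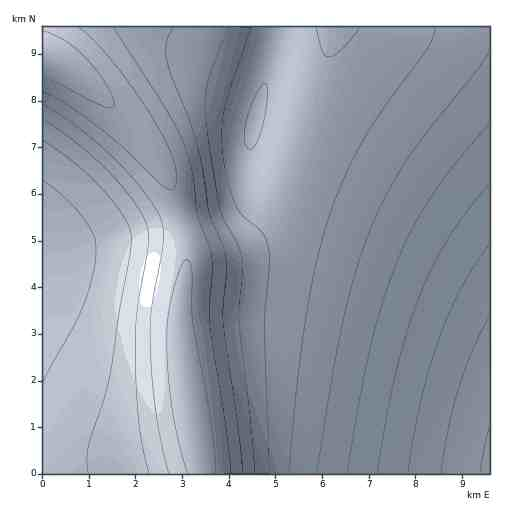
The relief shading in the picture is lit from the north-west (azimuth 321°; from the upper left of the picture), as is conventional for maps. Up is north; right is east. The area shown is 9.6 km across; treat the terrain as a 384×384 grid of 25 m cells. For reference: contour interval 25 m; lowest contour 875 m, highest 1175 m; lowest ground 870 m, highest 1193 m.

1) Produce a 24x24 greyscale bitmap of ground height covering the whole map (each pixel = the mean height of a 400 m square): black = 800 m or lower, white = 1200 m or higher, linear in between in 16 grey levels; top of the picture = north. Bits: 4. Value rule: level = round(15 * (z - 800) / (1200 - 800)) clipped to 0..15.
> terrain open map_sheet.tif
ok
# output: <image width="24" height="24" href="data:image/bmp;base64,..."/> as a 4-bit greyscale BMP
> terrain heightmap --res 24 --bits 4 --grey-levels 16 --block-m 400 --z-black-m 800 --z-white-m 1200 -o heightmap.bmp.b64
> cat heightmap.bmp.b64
<image width="24" height="24" href="data:image/bmp;base64,Qk2WAQAAAAAAAHYAAAAoAAAAGAAAABgAAAABAAQAAAAAACABAAATCwAAEwsAABAAAAAAAAAAAAAAABEREQAiIiIAMzMzAERERABVVVUAZmZmAHd3dwCIiIgAmZmZAKqqqgC7u7sAzMzMAN3d3QDu7u4A////AKqqu83dypiHdlVEM6qqu83dupiHdlVEM6qqu83dupiHdmVEM6qqvN3cupiHdmVUQ6qqvN7cupmHdmVUQ5qqvN3cupmIdmVUQ5qqvN3cupmId2VURJmqvN3cqpmId2ZVRJmqvN3cqpmId2ZVRJmavN3cqpmId2ZVVJmaq93cupmIh3ZlVJmaq83cupmYh3ZlVZmaq83bqpmYh3dmVZmaq83LqZmYiHdmZZmqvN3KmZmYiHd2ZZqrzN3KmZmZiId2Zqq7zd26mZmZiId3ZqvM3ty6mJmZmIh3drzd7ty6mJmZmIiHd83u7cu6mJmZmYiId97u7cuqmJmZmZiId+/u3Lu6mZmZmZiIh/7tzLu6qZmZmZmIiO7dzLu6qZmZmZmYiA=="/>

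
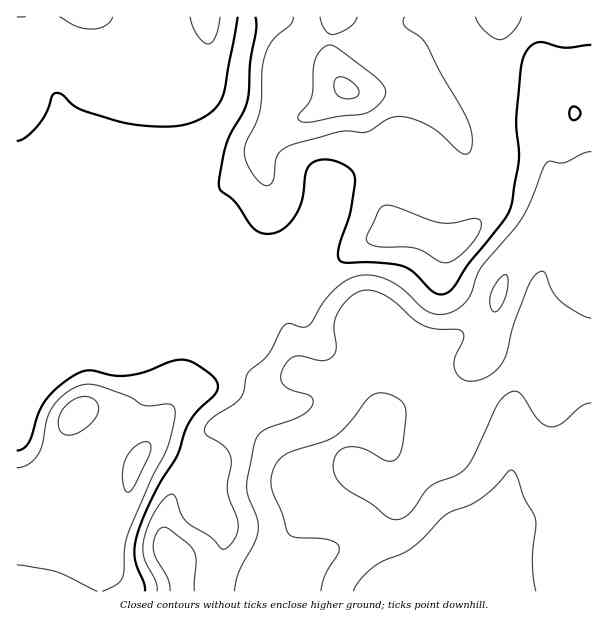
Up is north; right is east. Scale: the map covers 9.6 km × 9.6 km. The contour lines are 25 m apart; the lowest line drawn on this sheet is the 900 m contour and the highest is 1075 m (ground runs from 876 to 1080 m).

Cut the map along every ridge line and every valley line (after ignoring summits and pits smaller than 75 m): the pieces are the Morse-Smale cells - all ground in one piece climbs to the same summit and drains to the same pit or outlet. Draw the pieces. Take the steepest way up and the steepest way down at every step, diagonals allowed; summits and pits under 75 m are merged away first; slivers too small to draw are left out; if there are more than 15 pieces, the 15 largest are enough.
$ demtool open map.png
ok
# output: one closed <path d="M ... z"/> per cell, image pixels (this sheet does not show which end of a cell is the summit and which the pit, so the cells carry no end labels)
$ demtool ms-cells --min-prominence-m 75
<path d="M591 16l-575 1 0 277 97 1 12-5 13 2 48 21 51 51 23 15 21 1 16-7 15 1 27 8 17 8 17 15-9 14-19 20-18 11-17 17-6 13 0 6 3 6 11 9-53 60-7 18 0 13 334-1z"/><path d="M132 290l-7 0-12 5-97 1 0 295 163 1 1-10 6-13 17-1 45 12 8 7 1 5 1-13 10-22 33-35 12-18 5-3-11-9-3-6 0-6 6-13 17-17 18-11 19-20 9-14-17-15-17-8-27-8-15-1-16 7-21-1-23-15-51-51z"/><path d="M203 568l-17 1-6 13 0 10 76-1 0-4-8-7z"/>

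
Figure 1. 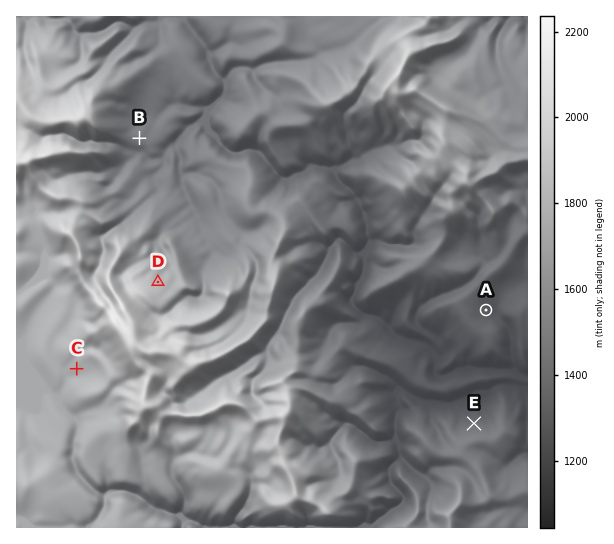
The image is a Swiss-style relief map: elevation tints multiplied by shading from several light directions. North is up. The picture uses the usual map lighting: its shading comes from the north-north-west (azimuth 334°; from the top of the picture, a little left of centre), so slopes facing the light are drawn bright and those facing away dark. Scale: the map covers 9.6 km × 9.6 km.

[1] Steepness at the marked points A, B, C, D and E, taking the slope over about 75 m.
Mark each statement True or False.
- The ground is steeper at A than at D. False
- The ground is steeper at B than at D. False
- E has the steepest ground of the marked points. True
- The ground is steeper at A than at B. True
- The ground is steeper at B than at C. True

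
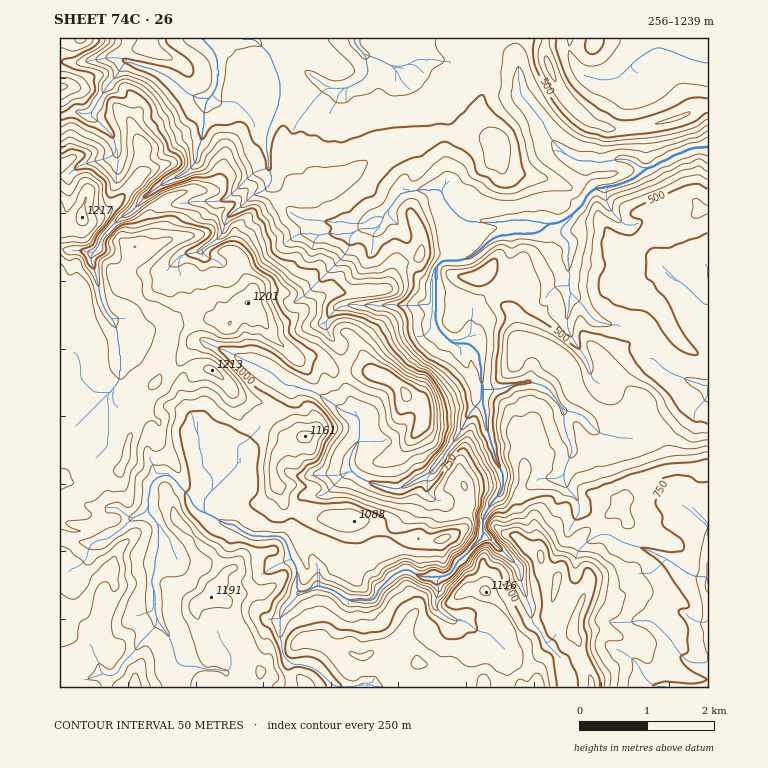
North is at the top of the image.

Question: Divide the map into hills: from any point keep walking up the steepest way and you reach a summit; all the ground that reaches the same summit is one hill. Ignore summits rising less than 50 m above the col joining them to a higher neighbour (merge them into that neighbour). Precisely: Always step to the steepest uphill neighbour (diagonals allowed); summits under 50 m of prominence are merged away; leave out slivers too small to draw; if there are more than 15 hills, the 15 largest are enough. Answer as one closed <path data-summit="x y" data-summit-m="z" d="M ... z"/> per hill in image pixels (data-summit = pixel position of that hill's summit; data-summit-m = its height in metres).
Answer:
<path data-summit="60 631" data-summit-m="1239" d="M517 38l-313 0 1 5 10 10 3 13 0 14-3 12-9 9-17-7-17-15-15-8-21-6-5-3-6 0-20 26-10 21-6 5-13-3-16 6 0 59 9-1 15-12 24-5 6-3 2-3 3 28 10 10 11 7 5 0 8-6 9 13 8 2 26-5 13 1 14-1 6-4 27-25 12-5 4 11-1 7-6 6-10 3-12 12-9 5-9 9-2 12-22 18 5 6 6 4 19 5 10 0 22-7 22-13 12-11 8-3 11 3 32-1 17-7 13 0 9-12 9 8 10 15 3 20 5 14 10 9 10 3 2-16 6-6 26-3 25-20 17-4 1 20-9 29-7 9-7 2-14 14-4 13 0 14-3 5 12 14 3 44-14 16-8 19-19 27-13 15-2 12 2 7 4 4 7 2 20 12 24 3 18-21 2-16 15 7 14 0 10-7 14 0 6-4 1 6 14 17 5 12 24 25 4 0 15 10 25 6 24 12 15 12 19 5 0-192-38-14-9-11-5-19-13-14-6-3-31-2-12-3-4-5-8-13-12-10-2-7 2-42-14-16-7 0-7-5-8-2-68 0-16-13-7-12-2-5 7-8-3-25 3-38-12-22-18-15-5-10-6-6-6-1 14-7 22 0 17 5 39-2 24 3z"/><path data-summit="60 477" data-summit-m="1221" d="M268 167l-12 5-27 25-11 5-22-1-31 5-4-3-8-12-25 23-16 11-10 12-2 8-4 6-9 2-10-3-17 0 0 289 29 5 9-2 25-14 8-10 16-7 4-12 0-14 7-11 12 2 21 21 2 7 10 7 0-10 12-16 2-8-5-7-2-15-14-24-1-10-7-10-7-17 2-13-2-22 4-7 11-11 5-1-6-12-4-34-10-16-3-9 0-8 2-5 7-3 14-2 11-8 11-11 2-12 8-8 22-18 10-3 6-6 1-7z"/><path data-summit="572 629" data-summit-m="1071" d="M562 474l-6 4-14 0-10 7-14 0-15-7-2 16-11 10-6 12-2 17 37 35 2 14 10 27 0 10 8 10 6 12 15 17 5 15 0 14 143 0 0-107-19-6-15-12-24-12-25-6-15-10-4 0-24-25-5-12-14-17z"/><path data-summit="248 303" data-summit-m="1201" d="M387 214l-9 12-13 0-17 7-24 0-2 1-6 0-7-3-9 2-37 25-22 7-10 0-19-5-11-9-14 2-7 3-2 5 0 8 13 25 2 24 5 19 11 7 15 5 49 24 19 12 5 0 22 8 24 17 13 5-11-28 0-23-3-14-12-13-5-12 3-9 6-7 9-4 92 0 0-21-11-4-10-9-5-14-3-20-10-15z"/><path data-summit="701 210" data-summit-m="556" d="M708 147l-16 1-13 5-36 17-11 10-26 9-15 2-13 17-22 21 14 15-2 8 2 41 12 10 8 13 4 5 12 3 31 2 6 3 13 14 5 19 9 11 36 14 2-1z"/><path data-summit="539 687" data-summit-m="1126" d="M407 569l-15 7-13 12-8 13-20 0-15-10-15-5-5 0-7 5-9 2-14 14-7 12 2 27 5 15 3 3 18-2 9 3 5 5 13 17 231 0 0-14-5-15-15-17-6-12-9-11-29 15-22-1-15-11-17-3-11-9-1-9 3-6 0-12-2-6-12 2z"/><path data-summit="211 597" data-summit-m="1191" d="M167 474l-9 0-4 5-3 6 0 14-4 10 0 3 11 11 6 16 0 7-8 17-4 14 0 22 6 22 11 15 5 15 6 36 110 0-1-22-5-7-3-12-2-27 7-12 13-13-3-7 2-15-4-9-4-4-13 5-8-9-2-17-2-3-7 2-8-2-16-10-10-2-22-11-9-8-2-7z"/><path data-summit="405 394" data-summit-m="1062" d="M422 304l-8 1-71 0-9 4-9 14 5 14 12 13 3 14 0 23 9 22 6 10 0 17-11 26 1 8 20 13 18 5 14 0 13-9 14-5 12-14 19-27 8-19 14-16-2-36-3-12-11-9-12 2-17-11-4-5 2-21z"/><path data-summit="498 146" data-summit-m="587" d="M437 59l-22 0-14 7 6 1 6 6 5 10 18 15 11 17 1 21-3 10 0 12 3 25-7 8 9 17 16 13 68 0 8 2 7 5 8 0 5-4 16-16 13-17 8-3-7-5-4-7 2-13-11-1-13-7-13-13-7-10-3-10-22-27-3-29-25-4-39 2z"/><path data-summit="549 66" data-summit-m="612" d="M569 38l-51 0-2 3 0 19 3 10 2 25 22 27 3 10 7 10 13 13 13 7 27 0 19-4 8 4 9 8 5 0 13-8 27-12 21-4 0-81-2-3-14-2-22-10-13-3-22 13-17 17-25 2-10-5-6-6-7-14z"/><path data-summit="305 436" data-summit-m="1161" d="M297 385l-5 0-3 2-10 22-18 16-6 11-7 6-14 6-14 31 5 5 5 13 0 26 13 9 12 5 22-2 6 4 10-11 0-7 8-22 4-4 22-2 23-23-1-7 1-8 10-19 0-17-4-4-13-5-24-17z"/><path data-summit="354 521" data-summit-m="1088" d="M351 471l-5 2-19 20-23 3-10 20-1 12-9 10 7 22 7 12-2 15 4 6 9-2 9-6 2-17 9-9 14 2 25 15 12 12 14-13-8-22 0-8 6-16 16-17 0-15-4-5 0-5-16 1-13-3-16-7z"/><path data-summit="212 370" data-summit-m="1213" d="M204 341l-8 0-11 11-4 7 2 10-2 25 7 17 7 10 1 10 14 24 2 15 5 7 1 6 7-13 9-22 14-6 8-7 5-10 18-16 12-25-41-23z"/><path data-summit="485 590" data-summit-m="1116" d="M488 537l-5 0-26 26-10 13-11 2 2 16-3 11 7 10 9 5 13 1 15 11 22 1 26-12 4-4 0-8-10-27-2-14z"/><path data-summit="442 539" data-summit-m="1067" d="M427 474l-23 13 0 5 4 5 0 15-16 17-6 16 0 8 9 21 12-5 17 9 23-2 10-13 27-27-2-3 2-17-25-4-13-9-14-5-6-9z"/>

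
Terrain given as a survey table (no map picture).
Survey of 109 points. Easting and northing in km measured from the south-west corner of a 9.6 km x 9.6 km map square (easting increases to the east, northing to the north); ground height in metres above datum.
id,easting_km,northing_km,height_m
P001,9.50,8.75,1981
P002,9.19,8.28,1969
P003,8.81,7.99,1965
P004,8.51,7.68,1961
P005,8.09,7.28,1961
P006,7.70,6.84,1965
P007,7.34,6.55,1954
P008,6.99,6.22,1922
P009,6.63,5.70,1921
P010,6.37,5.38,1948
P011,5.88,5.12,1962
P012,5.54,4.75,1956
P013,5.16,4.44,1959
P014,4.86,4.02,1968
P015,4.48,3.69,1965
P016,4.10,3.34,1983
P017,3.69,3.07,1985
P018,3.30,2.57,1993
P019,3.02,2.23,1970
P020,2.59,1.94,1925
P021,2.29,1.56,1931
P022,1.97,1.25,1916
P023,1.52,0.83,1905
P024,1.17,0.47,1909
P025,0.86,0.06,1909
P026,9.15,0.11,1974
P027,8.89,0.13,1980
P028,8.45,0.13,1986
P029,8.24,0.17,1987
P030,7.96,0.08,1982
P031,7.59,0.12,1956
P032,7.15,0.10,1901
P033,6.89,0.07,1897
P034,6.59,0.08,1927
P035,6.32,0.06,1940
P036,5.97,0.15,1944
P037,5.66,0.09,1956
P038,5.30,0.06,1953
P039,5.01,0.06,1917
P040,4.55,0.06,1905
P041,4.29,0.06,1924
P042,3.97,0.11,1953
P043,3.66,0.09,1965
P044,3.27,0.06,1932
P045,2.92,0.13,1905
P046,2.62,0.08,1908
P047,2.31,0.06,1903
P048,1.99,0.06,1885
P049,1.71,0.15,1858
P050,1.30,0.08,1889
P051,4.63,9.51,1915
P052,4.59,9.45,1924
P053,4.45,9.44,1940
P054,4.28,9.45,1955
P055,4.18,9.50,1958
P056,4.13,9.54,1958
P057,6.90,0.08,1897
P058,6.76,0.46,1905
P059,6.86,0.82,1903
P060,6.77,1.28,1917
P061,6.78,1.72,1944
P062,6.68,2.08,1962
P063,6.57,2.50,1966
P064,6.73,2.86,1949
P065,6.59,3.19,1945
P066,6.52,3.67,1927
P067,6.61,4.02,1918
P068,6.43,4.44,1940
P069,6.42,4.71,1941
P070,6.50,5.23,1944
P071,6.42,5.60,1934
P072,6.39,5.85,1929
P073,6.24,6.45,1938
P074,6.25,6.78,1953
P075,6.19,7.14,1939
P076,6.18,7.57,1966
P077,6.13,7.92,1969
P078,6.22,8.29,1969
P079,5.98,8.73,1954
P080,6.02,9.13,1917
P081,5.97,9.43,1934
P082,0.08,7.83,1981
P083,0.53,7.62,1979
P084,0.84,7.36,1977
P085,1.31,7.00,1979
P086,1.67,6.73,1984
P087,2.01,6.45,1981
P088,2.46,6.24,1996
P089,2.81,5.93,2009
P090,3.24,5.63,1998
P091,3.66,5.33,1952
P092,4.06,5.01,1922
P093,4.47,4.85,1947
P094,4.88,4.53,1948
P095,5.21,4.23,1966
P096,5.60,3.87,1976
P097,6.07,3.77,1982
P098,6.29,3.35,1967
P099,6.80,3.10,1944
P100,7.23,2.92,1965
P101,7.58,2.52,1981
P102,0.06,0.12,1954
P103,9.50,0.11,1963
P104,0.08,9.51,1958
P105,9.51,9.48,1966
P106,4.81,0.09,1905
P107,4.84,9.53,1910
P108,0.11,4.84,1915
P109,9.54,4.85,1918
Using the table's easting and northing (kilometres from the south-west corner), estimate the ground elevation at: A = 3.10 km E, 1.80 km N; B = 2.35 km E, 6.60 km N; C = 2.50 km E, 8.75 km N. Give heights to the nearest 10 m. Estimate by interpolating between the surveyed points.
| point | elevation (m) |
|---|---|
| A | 1960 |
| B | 1980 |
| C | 1960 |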